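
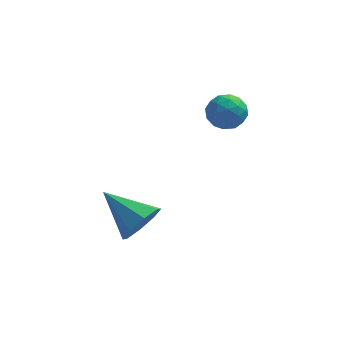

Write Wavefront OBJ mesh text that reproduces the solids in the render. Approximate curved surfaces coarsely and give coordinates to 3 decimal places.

v 0.703 4.01 2.782
v 0.983 3.584 2.327
v -0.303 3.636 2.513
v -0.023 3.21 2.058
v 0.07 3.105 2.727
v 0.691 3.336 2.893
v -0.011 3.884 1.947
v 0.61 4.115 2.113
v 0.541 3.506 1.811
v 0.592 3.024 2.293
v 0.088 4.196 2.547
v 0.139 3.714 3.029
v 0.931 3.83 2.578
v -0.251 3.39 2.262
v -0.197 3.329 2.656
v -0.032 3.078 2.388
v 0.76 3.684 2.911
v 0.924 3.434 2.643
v 0.388 3.152 2.879
v -0.244 3.786 2.197
v -0.08 3.536 1.929
v 0.712 4.142 2.452
v 0.877 3.891 2.184
v 0.292 4.068 1.961
v 0.836 3.533 2.007
v 0.245 3.313 1.849
v 0.252 3.71 1.784
v 0.617 3.845 1.881
v 0.866 3.25 2.291
v 0.275 3.03 2.133
v 0.329 2.969 2.526
v 0.694 3.105 2.624
v 0.606 3.204 1.988
v 0.405 4.19 2.707
v -0.186 3.97 2.549
v -0.014 4.115 2.216
v 0.351 4.251 2.314
v 0.435 3.907 2.991
v -0.156 3.687 2.833
v 0.063 3.375 2.959
v 0.428 3.51 3.056
v 0.074 4.016 2.852
v -1.96 0.014 0.093
v -1.525 0.063 0.738
v -3.14 0.806 0.827
v -1.442 0.526 0.371
v -1.663 0.69 -0.159
v -2.057 0.457 -0.542
v -2.395 -0.035 -0.553
v -2.478 -0.499 -0.186
v -2.257 -0.662 0.344
v -1.863 -0.429 0.727
f 1 38 17
f 38 12 41
f 17 41 6
f 38 41 17
f 1 17 13
f 17 6 18
f 13 18 2
f 17 18 13
f 1 13 22
f 13 2 23
f 22 23 8
f 13 23 22
f 1 22 34
f 22 8 37
f 34 37 11
f 22 37 34
f 1 34 38
f 34 11 42
f 38 42 12
f 34 42 38
f 2 18 29
f 18 6 32
f 29 32 10
f 18 32 29
f 6 41 19
f 41 12 40
f 19 40 5
f 41 40 19
f 12 42 39
f 42 11 35
f 39 35 3
f 42 35 39
f 11 37 36
f 37 8 24
f 36 24 7
f 37 24 36
f 8 23 28
f 23 2 25
f 28 25 9
f 23 25 28
f 4 30 16
f 30 10 31
f 16 31 5
f 30 31 16
f 4 16 14
f 16 5 15
f 14 15 3
f 16 15 14
f 4 14 21
f 14 3 20
f 21 20 7
f 14 20 21
f 4 21 26
f 21 7 27
f 26 27 9
f 21 27 26
f 4 26 30
f 26 9 33
f 30 33 10
f 26 33 30
f 5 31 19
f 31 10 32
f 19 32 6
f 31 32 19
f 3 15 39
f 15 5 40
f 39 40 12
f 15 40 39
f 7 20 36
f 20 3 35
f 36 35 11
f 20 35 36
f 9 27 28
f 27 7 24
f 28 24 8
f 27 24 28
f 10 33 29
f 33 9 25
f 29 25 2
f 33 25 29
f 44 43 46
f 44 46 45
f 46 43 47
f 46 47 45
f 47 43 48
f 47 48 45
f 48 43 49
f 48 49 45
f 49 43 50
f 49 50 45
f 50 43 51
f 50 51 45
f 51 43 52
f 51 52 45
f 52 43 44
f 52 44 45



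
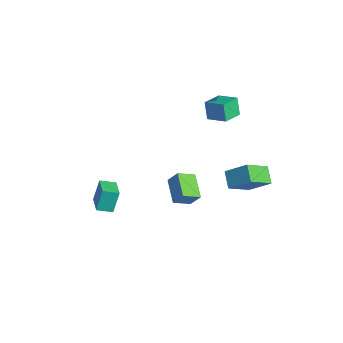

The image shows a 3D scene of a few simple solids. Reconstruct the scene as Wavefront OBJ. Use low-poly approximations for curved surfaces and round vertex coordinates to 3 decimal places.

v 0.504 -1.113 0.183
v -0.897 -0.878 0.827
v 0.46 -0.114 -0.276
v -0.941 0.12 0.367
v 0.941 -0.72 0.993
v -0.46 -0.486 1.636
v 0.897 0.278 0.533
v -0.504 0.513 1.177
v 0.649 3.125 0.03
v 1.074 1.753 0.941
v -0.234 3.275 0.669
v 0.191 1.904 1.579
v 1.489 4.016 0.981
v 1.914 2.645 1.891
v 0.606 4.167 1.619
v 1.031 2.795 2.53
v -3.649 2.452 2.781
v -4.037 2.452 3.884
v -4.307 3.537 2.549
v -4.695 3.537 3.653
v -2.665 3.123 3.127
v -3.053 3.123 4.231
v -3.323 4.208 2.896
v -3.711 4.208 3.999
v -2.876 -4.372 -1.316
v -3.048 -3.936 -0.008
v -2.65 -3.517 -1.571
v -2.821 -3.081 -0.262
v -1.579 -4.639 -1.058
v -1.75 -4.203 0.251
v -1.352 -3.784 -1.312
v -1.524 -3.348 -0.004
f 2 4 1
f 5 2 1
f 1 4 3
f 3 5 1
f 2 8 4
f 6 2 5
f 6 8 2
f 4 8 3
f 7 5 3
f 3 8 7
f 7 6 5
f 8 6 7
f 10 12 9
f 13 10 9
f 9 12 11
f 11 13 9
f 10 16 12
f 14 10 13
f 14 16 10
f 12 16 11
f 15 13 11
f 11 16 15
f 15 14 13
f 16 14 15
f 18 20 17
f 21 18 17
f 17 20 19
f 19 21 17
f 18 24 20
f 22 18 21
f 22 24 18
f 20 24 19
f 23 21 19
f 19 24 23
f 23 22 21
f 24 22 23
f 26 28 25
f 29 26 25
f 25 28 27
f 27 29 25
f 26 32 28
f 30 26 29
f 30 32 26
f 28 32 27
f 31 29 27
f 27 32 31
f 31 30 29
f 32 30 31



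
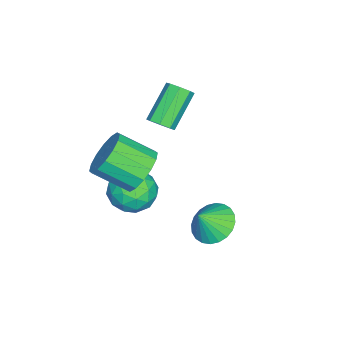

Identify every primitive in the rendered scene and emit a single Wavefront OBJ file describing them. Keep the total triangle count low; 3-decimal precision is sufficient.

v 0.275 0.719 1.959
v 1.336 0.838 1.883
v 1.566 -0.62 2.805
v 0.505 -0.739 2.881
v 1.194 1.108 2.346
v 1.424 -0.35 3.267
v 0.806 1.274 2.704
v 1.036 -0.184 3.626
v 0.275 1.291 2.864
v 0.505 -0.167 3.785
v -0.255 1.154 2.78
v -0.025 -0.303 3.702
v -0.643 0.902 2.477
v -0.413 -0.556 3.399
v -0.786 0.6 2.035
v -0.556 -0.858 2.957
v -0.644 0.33 1.573
v -0.414 -1.128 2.494
v -0.256 0.164 1.214
v -0.026 -1.294 2.136
v 0.275 0.147 1.055
v 0.505 -1.311 1.976
v 0.805 0.283 1.138
v 1.035 -1.174 2.06
v 1.193 0.536 1.441
v 1.423 -0.922 2.363
v 0.417 3.643 -0.296
v 1.213 4.148 -0.565
v 1.003 3.217 0.636
v 1.037 4.401 -0.339
v 0.767 4.539 -0.106
v 0.444 4.54 0.098
v 0.116 4.405 0.243
v -0.165 4.154 0.305
v -0.358 3.825 0.276
v -0.433 3.469 0.16
v -0.379 3.139 -0.026
v -0.203 2.886 -0.252
v 0.067 2.748 -0.485
v 0.39 2.746 -0.689
v 0.717 2.881 -0.834
v 0.999 3.132 -0.896
v 1.192 3.461 -0.867
v 1.267 3.818 -0.751
v -2.092 0.621 2.812
v -1.798 1.126 2.988
v -3.173 1.483 4.264
v -3.468 0.979 4.088
v -2.099 1.207 2.641
v -3.474 1.564 3.917
v -2.397 0.945 2.394
v -3.772 1.302 3.67
v -2.516 0.494 2.391
v -3.891 0.851 3.668
v -2.387 0.117 2.636
v -3.762 0.474 3.912
v -2.086 0.036 2.983
v -3.461 0.393 4.259
v -1.788 0.298 3.23
v -3.163 0.655 4.506
v -1.669 0.749 3.232
v -3.044 1.106 4.509
v -2.201 -0.296 -0.475
v -1.296 0.218 -0.075
v -1.264 -0.818 -1.925
v -0.359 -0.304 -1.525
v -0.75 -1.218 -1.021
v -1.329 -0.895 -0.124
v -1.231 0.295 -1.876
v -1.81 0.618 -0.979
v -0.696 0.583 -0.941
v -0.399 -0.352 -0.412
v -2.161 -0.248 -1.588
v -1.864 -1.183 -1.059
v -1.831 0.007 -0.148
v -0.729 -0.607 -1.852
v -0.959 -1.144 -1.556
v -0.427 -0.842 -1.321
v -1.85 -0.648 -0.177
v -1.318 -0.346 0.058
v -0.998 -1.19 -0.497
v -1.242 -0.254 -2.058
v -0.71 0.048 -1.823
v -2.133 0.242 -0.679
v -1.601 0.544 -0.444
v -1.562 0.59 -1.503
v -0.946 0.523 -0.421
v -0.396 0.216 -1.274
v -0.908 0.569 -1.48
v -1.248 0.758 -0.953
v -0.772 -0.027 -0.111
v -0.221 -0.333 -0.963
v -0.451 -0.87 -0.667
v -0.791 -0.681 -0.14
v -0.419 0.188 -0.62
v -2.339 -0.267 -1.037
v -1.788 -0.573 -1.889
v -1.769 0.081 -1.86
v -2.109 0.27 -1.333
v -2.164 -0.816 -0.726
v -1.614 -1.123 -1.579
v -1.312 -1.358 -1.047
v -1.652 -1.169 -0.52
v -2.141 -0.788 -1.38
f 2 1 5
f 2 5 3
f 3 5 6
f 3 6 4
f 5 1 7
f 5 7 6
f 6 7 8
f 6 8 4
f 7 1 9
f 7 9 8
f 8 9 10
f 8 10 4
f 9 1 11
f 9 11 10
f 10 11 12
f 10 12 4
f 11 1 13
f 11 13 12
f 12 13 14
f 12 14 4
f 13 1 15
f 13 15 14
f 14 15 16
f 14 16 4
f 15 1 17
f 15 17 16
f 16 17 18
f 16 18 4
f 17 1 19
f 17 19 18
f 18 19 20
f 18 20 4
f 19 1 21
f 19 21 20
f 20 21 22
f 20 22 4
f 21 1 23
f 21 23 22
f 22 23 24
f 22 24 4
f 23 1 25
f 23 25 24
f 24 25 26
f 24 26 4
f 25 1 2
f 25 2 26
f 26 2 3
f 26 3 4
f 28 27 30
f 28 30 29
f 30 27 31
f 30 31 29
f 31 27 32
f 31 32 29
f 32 27 33
f 32 33 29
f 33 27 34
f 33 34 29
f 34 27 35
f 34 35 29
f 35 27 36
f 35 36 29
f 36 27 37
f 36 37 29
f 37 27 38
f 37 38 29
f 38 27 39
f 38 39 29
f 39 27 40
f 39 40 29
f 40 27 41
f 40 41 29
f 41 27 42
f 41 42 29
f 42 27 43
f 42 43 29
f 43 27 44
f 43 44 29
f 44 27 28
f 44 28 29
f 46 45 49
f 46 49 47
f 47 49 50
f 47 50 48
f 49 45 51
f 49 51 50
f 50 51 52
f 50 52 48
f 51 45 53
f 51 53 52
f 52 53 54
f 52 54 48
f 53 45 55
f 53 55 54
f 54 55 56
f 54 56 48
f 55 45 57
f 55 57 56
f 56 57 58
f 56 58 48
f 57 45 59
f 57 59 58
f 58 59 60
f 58 60 48
f 59 45 61
f 59 61 60
f 60 61 62
f 60 62 48
f 61 45 46
f 61 46 62
f 62 46 47
f 62 47 48
f 63 100 79
f 100 74 103
f 79 103 68
f 100 103 79
f 63 79 75
f 79 68 80
f 75 80 64
f 79 80 75
f 63 75 84
f 75 64 85
f 84 85 70
f 75 85 84
f 63 84 96
f 84 70 99
f 96 99 73
f 84 99 96
f 63 96 100
f 96 73 104
f 100 104 74
f 96 104 100
f 64 80 91
f 80 68 94
f 91 94 72
f 80 94 91
f 68 103 81
f 103 74 102
f 81 102 67
f 103 102 81
f 74 104 101
f 104 73 97
f 101 97 65
f 104 97 101
f 73 99 98
f 99 70 86
f 98 86 69
f 99 86 98
f 70 85 90
f 85 64 87
f 90 87 71
f 85 87 90
f 66 92 78
f 92 72 93
f 78 93 67
f 92 93 78
f 66 78 76
f 78 67 77
f 76 77 65
f 78 77 76
f 66 76 83
f 76 65 82
f 83 82 69
f 76 82 83
f 66 83 88
f 83 69 89
f 88 89 71
f 83 89 88
f 66 88 92
f 88 71 95
f 92 95 72
f 88 95 92
f 67 93 81
f 93 72 94
f 81 94 68
f 93 94 81
f 65 77 101
f 77 67 102
f 101 102 74
f 77 102 101
f 69 82 98
f 82 65 97
f 98 97 73
f 82 97 98
f 71 89 90
f 89 69 86
f 90 86 70
f 89 86 90
f 72 95 91
f 95 71 87
f 91 87 64
f 95 87 91



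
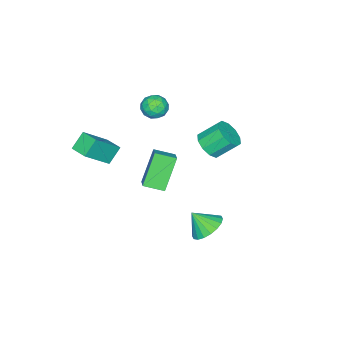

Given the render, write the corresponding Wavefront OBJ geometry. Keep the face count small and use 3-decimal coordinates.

v -2.97 -1.643 0.913
v -2.512 -2.099 1.286
v -3.768 -2.541 0.794
v -3.31 -2.997 1.167
v -3.648 -2.435 1.523
v -3.154 -1.879 1.597
v -3.126 -2.761 0.483
v -2.632 -2.205 0.557
v -2.608 -2.79 1.02
v -2.931 -2.589 1.663
v -3.349 -2.051 0.417
v -3.672 -1.85 1.06
v -2.67 -1.792 1.11
v -3.61 -2.848 0.97
v -3.808 -2.517 1.179
v -3.539 -2.786 1.399
v -3.048 -1.663 1.293
v -2.779 -1.931 1.512
v -3.447 -2.128 1.651
v -3.501 -2.709 0.568
v -3.232 -2.977 0.787
v -2.741 -1.854 0.681
v -2.472 -2.123 0.901
v -2.833 -2.512 0.429
v -2.458 -2.467 1.173
v -2.928 -2.995 1.103
v -2.819 -2.855 0.701
v -2.529 -2.529 0.745
v -2.648 -2.348 1.551
v -3.117 -2.876 1.481
v -3.315 -2.545 1.69
v -3.025 -2.219 1.733
v -2.704 -2.754 1.395
v -3.163 -1.764 0.599
v -3.632 -2.292 0.529
v -3.255 -2.421 0.347
v -2.965 -2.095 0.39
v -3.352 -1.645 0.977
v -3.822 -2.173 0.907
v -3.751 -2.111 1.335
v -3.461 -1.785 1.379
v -3.576 -1.886 0.685
v -1.322 1.925 1.516
v -0.656 2.387 1.508
v -1.193 3.176 2.376
v -1.858 2.715 2.384
v -0.968 2.56 1.157
v -1.505 3.349 2.025
v -1.416 2.49 0.944
v -1.952 3.28 1.811
v -1.827 2.205 0.949
v -2.364 2.995 1.816
v -2.046 1.813 1.17
v -2.582 2.603 2.038
v -1.987 1.464 1.524
v -2.524 2.253 2.392
v -1.675 1.291 1.875
v -2.212 2.08 2.743
v -1.228 1.36 2.089
v -1.764 2.15 2.956
v -0.816 1.645 2.084
v -1.353 2.435 2.951
v -0.598 2.037 1.862
v -1.134 2.827 2.73
v 2.317 4.164 -0.59
v 2.916 4.722 -0.269
v 2.523 3.436 0.29
v 2.585 4.839 -0.094
v 2.201 4.823 -0.019
v 1.84 4.675 -0.056
v 1.574 4.426 -0.199
v 1.454 4.126 -0.419
v 1.506 3.832 -0.674
v 1.718 3.605 -0.912
v 2.049 3.488 -1.086
v 2.433 3.504 -1.162
v 2.794 3.652 -1.124
v 3.06 3.901 -0.981
v 3.179 4.201 -0.761
v 3.128 4.495 -0.506
v -2.327 -0.585 -1.218
v -1.821 -1.518 -0.893
v -1.67 -0.065 -0.75
v -1.163 -0.998 -0.425
v -1.197 -0.542 -2.855
v -0.69 -1.475 -2.53
v -0.539 -0.022 -2.387
v -0.033 -0.955 -2.062
v 2.186 -2.012 1.433
v 1.477 -1.874 2.167
v 2.446 -1.102 1.512
v 1.737 -0.963 2.246
v 3.423 -2.477 2.714
v 2.714 -2.338 3.448
v 3.683 -1.566 2.793
v 2.974 -1.428 3.527
f 1 38 17
f 38 12 41
f 17 41 6
f 38 41 17
f 1 17 13
f 17 6 18
f 13 18 2
f 17 18 13
f 1 13 22
f 13 2 23
f 22 23 8
f 13 23 22
f 1 22 34
f 22 8 37
f 34 37 11
f 22 37 34
f 1 34 38
f 34 11 42
f 38 42 12
f 34 42 38
f 2 18 29
f 18 6 32
f 29 32 10
f 18 32 29
f 6 41 19
f 41 12 40
f 19 40 5
f 41 40 19
f 12 42 39
f 42 11 35
f 39 35 3
f 42 35 39
f 11 37 36
f 37 8 24
f 36 24 7
f 37 24 36
f 8 23 28
f 23 2 25
f 28 25 9
f 23 25 28
f 4 30 16
f 30 10 31
f 16 31 5
f 30 31 16
f 4 16 14
f 16 5 15
f 14 15 3
f 16 15 14
f 4 14 21
f 14 3 20
f 21 20 7
f 14 20 21
f 4 21 26
f 21 7 27
f 26 27 9
f 21 27 26
f 4 26 30
f 26 9 33
f 30 33 10
f 26 33 30
f 5 31 19
f 31 10 32
f 19 32 6
f 31 32 19
f 3 15 39
f 15 5 40
f 39 40 12
f 15 40 39
f 7 20 36
f 20 3 35
f 36 35 11
f 20 35 36
f 9 27 28
f 27 7 24
f 28 24 8
f 27 24 28
f 10 33 29
f 33 9 25
f 29 25 2
f 33 25 29
f 44 43 47
f 44 47 45
f 45 47 48
f 45 48 46
f 47 43 49
f 47 49 48
f 48 49 50
f 48 50 46
f 49 43 51
f 49 51 50
f 50 51 52
f 50 52 46
f 51 43 53
f 51 53 52
f 52 53 54
f 52 54 46
f 53 43 55
f 53 55 54
f 54 55 56
f 54 56 46
f 55 43 57
f 55 57 56
f 56 57 58
f 56 58 46
f 57 43 59
f 57 59 58
f 58 59 60
f 58 60 46
f 59 43 61
f 59 61 60
f 60 61 62
f 60 62 46
f 61 43 63
f 61 63 62
f 62 63 64
f 62 64 46
f 63 43 44
f 63 44 64
f 64 44 45
f 64 45 46
f 66 65 68
f 66 68 67
f 68 65 69
f 68 69 67
f 69 65 70
f 69 70 67
f 70 65 71
f 70 71 67
f 71 65 72
f 71 72 67
f 72 65 73
f 72 73 67
f 73 65 74
f 73 74 67
f 74 65 75
f 74 75 67
f 75 65 76
f 75 76 67
f 76 65 77
f 76 77 67
f 77 65 78
f 77 78 67
f 78 65 79
f 78 79 67
f 79 65 80
f 79 80 67
f 80 65 66
f 80 66 67
f 82 84 81
f 85 82 81
f 81 84 83
f 83 85 81
f 82 88 84
f 86 82 85
f 86 88 82
f 84 88 83
f 87 85 83
f 83 88 87
f 87 86 85
f 88 86 87
f 90 92 89
f 93 90 89
f 89 92 91
f 91 93 89
f 90 96 92
f 94 90 93
f 94 96 90
f 92 96 91
f 95 93 91
f 91 96 95
f 95 94 93
f 96 94 95



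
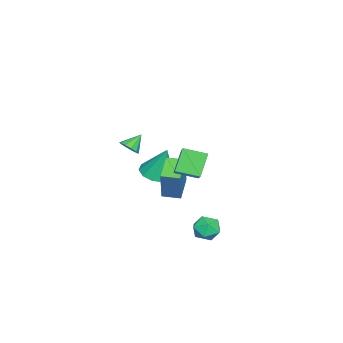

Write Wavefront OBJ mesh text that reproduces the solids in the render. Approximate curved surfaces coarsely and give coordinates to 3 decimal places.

v -1.45 -1.575 0.116
v -0.669 -1.371 2.076
v -1.582 -0.585 0.066
v -0.801 -0.381 2.026
v -0.079 -1.419 -0.446
v 0.702 -1.215 1.514
v -0.211 -0.429 -0.496
v 0.57 -0.225 1.464
v -1.647 -3.701 1.826
v -1.221 -3.755 2.274
v -2.333 -3.259 2.534
v -1.174 -3.414 2.106
v -1.307 -3.182 1.832
v -1.57 -3.148 1.556
v -1.863 -3.325 1.383
v -2.073 -3.646 1.379
v -2.12 -3.987 1.546
v -1.986 -4.219 1.82
v -1.723 -4.253 2.097
v -1.431 -4.076 2.27
v 0.411 -0.219 3.396
v 1.9 0.344 4.47
v 0.172 0.99 3.093
v 1.66 1.554 4.167
v 1.28 -0.334 2.253
v 2.768 0.23 3.327
v 1.04 0.876 1.95
v 2.529 1.439 3.024
v 2.348 2.388 -0.688
v 3.014 2.157 -1.086
v 2.646 1.563 0.286
v 3.312 1.332 -0.112
v 3.264 2.079 0.197
v 3.08 2.588 -0.405
v 2.58 1.132 -0.395
v 2.396 1.641 -0.997
v 3.157 1.38 -0.906
v 3.58 1.966 -0.539
v 2.08 1.754 -0.261
v 2.503 2.34 0.106
v -3.938 -3.013 -1.156
v -3.094 -3.46 -1.059
v -3.802 -2.347 0.736
v -2.989 -2.912 -1.26
v -3.246 -2.402 -1.42
v -3.767 -2.125 -1.48
v -4.354 -2.187 -1.416
v -4.782 -2.565 -1.253
v -4.887 -3.113 -1.052
v -4.63 -3.623 -0.891
v -4.109 -3.9 -0.832
v -3.522 -3.838 -0.896
f 2 4 1
f 5 2 1
f 1 4 3
f 3 5 1
f 2 8 4
f 6 2 5
f 6 8 2
f 4 8 3
f 7 5 3
f 3 8 7
f 7 6 5
f 8 6 7
f 10 9 12
f 10 12 11
f 12 9 13
f 12 13 11
f 13 9 14
f 13 14 11
f 14 9 15
f 14 15 11
f 15 9 16
f 15 16 11
f 16 9 17
f 16 17 11
f 17 9 18
f 17 18 11
f 18 9 19
f 18 19 11
f 19 9 20
f 19 20 11
f 20 9 10
f 20 10 11
f 22 24 21
f 25 22 21
f 21 24 23
f 23 25 21
f 22 28 24
f 26 22 25
f 26 28 22
f 24 28 23
f 27 25 23
f 23 28 27
f 27 26 25
f 28 26 27
f 29 40 34
f 29 34 30
f 29 30 36
f 29 36 39
f 29 39 40
f 30 34 38
f 34 40 33
f 40 39 31
f 39 36 35
f 36 30 37
f 32 38 33
f 32 33 31
f 32 31 35
f 32 35 37
f 32 37 38
f 33 38 34
f 31 33 40
f 35 31 39
f 37 35 36
f 38 37 30
f 42 41 44
f 42 44 43
f 44 41 45
f 44 45 43
f 45 41 46
f 45 46 43
f 46 41 47
f 46 47 43
f 47 41 48
f 47 48 43
f 48 41 49
f 48 49 43
f 49 41 50
f 49 50 43
f 50 41 51
f 50 51 43
f 51 41 52
f 51 52 43
f 52 41 42
f 52 42 43



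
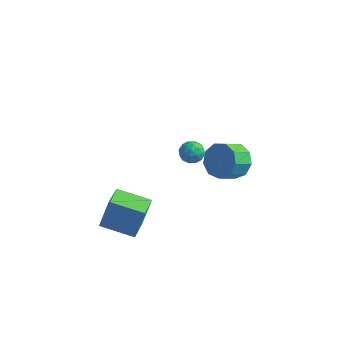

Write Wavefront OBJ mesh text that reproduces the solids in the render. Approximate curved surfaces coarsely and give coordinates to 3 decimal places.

v 1.049 0.681 1.511
v 1.442 0.658 2.004
v 1.058 -0.338 1.456
v 1.451 -0.361 1.949
v 0.854 -0.176 2.03
v 0.848 0.454 2.064
v 1.652 -0.134 1.396
v 1.646 0.496 1.43
v 1.815 0.154 1.933
v 1.321 0.128 2.325
v 1.179 0.192 1.135
v 0.685 0.166 1.527
v 1.245 0.759 1.763
v 1.255 -0.439 1.697
v 0.904 -0.33 1.745
v 1.135 -0.344 2.035
v 0.895 0.639 1.798
v 1.126 0.626 2.088
v 0.781 0.135 2.103
v 1.374 -0.306 1.372
v 1.605 -0.319 1.662
v 1.365 0.664 1.425
v 1.596 0.65 1.715
v 1.719 0.185 1.357
v 1.695 0.449 2.01
v 1.7 -0.15 1.978
v 1.818 -0.016 1.653
v 1.815 0.354 1.673
v 1.405 0.434 2.241
v 1.41 -0.165 2.208
v 1.059 -0.056 2.256
v 1.055 0.314 2.276
v 1.624 0.138 2.199
v 1.09 0.485 1.252
v 1.095 -0.114 1.219
v 1.445 0.006 1.184
v 1.441 0.376 1.204
v 0.8 0.47 1.482
v 0.805 -0.129 1.45
v 0.685 -0.034 1.787
v 0.682 0.336 1.807
v 0.876 0.182 1.261
v -1.754 -2.95 -2.646
v -1.552 -2.408 -1.208
v -2.234 -1.57 -3.099
v -2.033 -1.028 -1.661
v -0.127 -2.512 -3.039
v 0.074 -1.97 -1.601
v -0.608 -1.132 -3.492
v -0.406 -0.59 -2.054
v 1.284 4.154 -2.18
v 2.111 3.682 -2.454
v 1.782 2.734 -1.813
v 0.956 3.206 -1.54
v 2.221 4.029 -1.883
v 1.892 3.082 -1.243
v 1.893 4.435 -1.452
v 1.564 3.488 -0.811
v 1.28 4.709 -1.361
v 0.951 3.762 -0.72
v 0.67 4.723 -1.654
v 0.341 3.776 -1.013
v 0.347 4.471 -2.193
v 0.018 3.524 -1.552
v 0.463 4.07 -2.726
v 0.134 3.123 -2.085
v 0.963 3.708 -3.004
v 0.634 2.761 -2.363
v 1.614 3.555 -2.897
v 1.285 2.607 -2.256
f 1 38 17
f 38 12 41
f 17 41 6
f 38 41 17
f 1 17 13
f 17 6 18
f 13 18 2
f 17 18 13
f 1 13 22
f 13 2 23
f 22 23 8
f 13 23 22
f 1 22 34
f 22 8 37
f 34 37 11
f 22 37 34
f 1 34 38
f 34 11 42
f 38 42 12
f 34 42 38
f 2 18 29
f 18 6 32
f 29 32 10
f 18 32 29
f 6 41 19
f 41 12 40
f 19 40 5
f 41 40 19
f 12 42 39
f 42 11 35
f 39 35 3
f 42 35 39
f 11 37 36
f 37 8 24
f 36 24 7
f 37 24 36
f 8 23 28
f 23 2 25
f 28 25 9
f 23 25 28
f 4 30 16
f 30 10 31
f 16 31 5
f 30 31 16
f 4 16 14
f 16 5 15
f 14 15 3
f 16 15 14
f 4 14 21
f 14 3 20
f 21 20 7
f 14 20 21
f 4 21 26
f 21 7 27
f 26 27 9
f 21 27 26
f 4 26 30
f 26 9 33
f 30 33 10
f 26 33 30
f 5 31 19
f 31 10 32
f 19 32 6
f 31 32 19
f 3 15 39
f 15 5 40
f 39 40 12
f 15 40 39
f 7 20 36
f 20 3 35
f 36 35 11
f 20 35 36
f 9 27 28
f 27 7 24
f 28 24 8
f 27 24 28
f 10 33 29
f 33 9 25
f 29 25 2
f 33 25 29
f 44 46 43
f 47 44 43
f 43 46 45
f 45 47 43
f 44 50 46
f 48 44 47
f 48 50 44
f 46 50 45
f 49 47 45
f 45 50 49
f 49 48 47
f 50 48 49
f 52 51 55
f 52 55 53
f 53 55 56
f 53 56 54
f 55 51 57
f 55 57 56
f 56 57 58
f 56 58 54
f 57 51 59
f 57 59 58
f 58 59 60
f 58 60 54
f 59 51 61
f 59 61 60
f 60 61 62
f 60 62 54
f 61 51 63
f 61 63 62
f 62 63 64
f 62 64 54
f 63 51 65
f 63 65 64
f 64 65 66
f 64 66 54
f 65 51 67
f 65 67 66
f 66 67 68
f 66 68 54
f 67 51 69
f 67 69 68
f 68 69 70
f 68 70 54
f 69 51 52
f 69 52 70
f 70 52 53
f 70 53 54



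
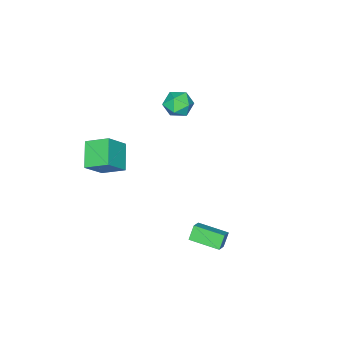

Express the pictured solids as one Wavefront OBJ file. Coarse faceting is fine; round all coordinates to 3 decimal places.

v 0.284 -4.911 1.161
v 1.501 -5.1 2.446
v -0.229 -3.592 1.84
v 0.988 -3.781 3.125
v 1.452 -3.959 0.195
v 2.669 -4.148 1.48
v 0.939 -2.64 0.874
v 2.156 -2.829 2.159
v -3.365 -1.573 4.278
v -2.592 -2.028 3.889
v -4.288 -2.792 3.871
v -3.515 -3.247 3.482
v -3.577 -3.131 4.451
v -3.007 -2.377 4.702
v -3.873 -2.443 3.058
v -3.303 -1.689 3.309
v -2.906 -2.565 3.135
v -2.723 -2.991 3.996
v -4.157 -1.829 3.764
v -3.974 -2.255 4.625
v 1.004 2.238 -2.119
v 0.474 2.175 -1.297
v 0.509 3.97 -2.304
v -0.02 3.906 -1.482
v 1.72 2.494 -1.638
v 1.191 2.43 -0.816
v 1.226 4.225 -1.823
v 0.696 4.162 -1.001
f 2 4 1
f 5 2 1
f 1 4 3
f 3 5 1
f 2 8 4
f 6 2 5
f 6 8 2
f 4 8 3
f 7 5 3
f 3 8 7
f 7 6 5
f 8 6 7
f 9 20 14
f 9 14 10
f 9 10 16
f 9 16 19
f 9 19 20
f 10 14 18
f 14 20 13
f 20 19 11
f 19 16 15
f 16 10 17
f 12 18 13
f 12 13 11
f 12 11 15
f 12 15 17
f 12 17 18
f 13 18 14
f 11 13 20
f 15 11 19
f 17 15 16
f 18 17 10
f 22 24 21
f 25 22 21
f 21 24 23
f 23 25 21
f 22 28 24
f 26 22 25
f 26 28 22
f 24 28 23
f 27 25 23
f 23 28 27
f 27 26 25
f 28 26 27



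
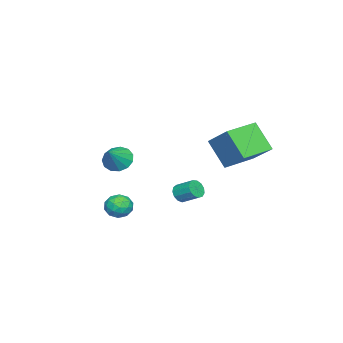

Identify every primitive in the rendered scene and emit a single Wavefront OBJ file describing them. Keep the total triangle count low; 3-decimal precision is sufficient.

v 3.44 -1.166 0.489
v 4.186 -1.14 0.483
v 3.474 -1.86 1.477
v 4.22 -1.834 1.471
v 3.826 -1.221 1.633
v 3.806 -0.792 1.022
v 3.854 -2.208 0.938
v 3.834 -1.779 0.327
v 4.442 -1.784 0.76
v 4.425 -1.174 1.189
v 3.235 -1.826 0.771
v 3.218 -1.216 1.2
v 3.81 -1.092 0.399
v 3.85 -1.908 1.561
v 3.618 -1.547 1.656
v 4.057 -1.532 1.652
v 3.587 -0.887 0.716
v 4.025 -0.872 0.712
v 3.813 -0.919 1.388
v 3.635 -2.128 1.248
v 4.073 -2.113 1.244
v 3.603 -1.468 0.308
v 4.042 -1.453 0.304
v 3.847 -2.081 0.572
v 4.399 -1.455 0.558
v 4.419 -1.863 1.139
v 4.204 -2.083 0.826
v 4.192 -1.831 0.467
v 4.389 -1.097 0.811
v 4.409 -1.504 1.391
v 4.177 -1.144 1.487
v 4.165 -0.892 1.128
v 4.54 -1.475 0.974
v 3.251 -1.496 0.569
v 3.271 -1.903 1.149
v 3.495 -2.108 0.832
v 3.483 -1.856 0.473
v 3.241 -1.137 0.821
v 3.261 -1.545 1.402
v 3.468 -1.169 1.493
v 3.456 -0.917 1.134
v 3.12 -1.525 0.986
v 3.526 1.5 2.202
v 4.058 1.406 2.21
v 4.206 2.286 2.725
v 3.674 2.38 2.718
v 4.002 1.564 1.956
v 4.15 2.444 2.471
v 3.795 1.702 1.78
v 3.944 2.582 2.295
v 3.503 1.776 1.739
v 3.651 2.655 2.254
v 3.218 1.762 1.844
v 3.366 2.641 2.359
v 3.031 1.665 2.063
v 3.179 2.545 2.579
v 3.001 1.516 2.327
v 3.149 2.395 2.842
v 3.137 1.362 2.551
v 3.285 2.241 3.066
v 3.397 1.251 2.664
v 3.545 2.131 3.179
v 3.698 1.22 2.631
v 3.846 2.1 3.146
v 3.944 1.278 2.462
v 4.092 2.158 2.977
v 0.433 -3.036 2.492
v 0.92 -2.727 1.91
v 1.507 -3.044 3.388
v 0.737 -2.365 2.132
v 0.457 -2.217 2.468
v 0.17 -2.329 2.812
v -0.035 -2.666 3.054
v -0.09 -3.12 3.118
v 0.02 -3.548 2.982
v 0.261 -3.813 2.691
v 0.557 -3.832 2.336
v 0.813 -3.598 2.031
v 0.949 -3.186 1.872
v -2.89 1.922 3.819
v -2.103 3.183 4.97
v -2.434 2.967 2.362
v -1.647 4.228 3.513
v -1.273 1.032 3.687
v -0.486 2.293 4.838
v -0.817 2.077 2.23
v -0.03 3.338 3.381
f 1 38 17
f 38 12 41
f 17 41 6
f 38 41 17
f 1 17 13
f 17 6 18
f 13 18 2
f 17 18 13
f 1 13 22
f 13 2 23
f 22 23 8
f 13 23 22
f 1 22 34
f 22 8 37
f 34 37 11
f 22 37 34
f 1 34 38
f 34 11 42
f 38 42 12
f 34 42 38
f 2 18 29
f 18 6 32
f 29 32 10
f 18 32 29
f 6 41 19
f 41 12 40
f 19 40 5
f 41 40 19
f 12 42 39
f 42 11 35
f 39 35 3
f 42 35 39
f 11 37 36
f 37 8 24
f 36 24 7
f 37 24 36
f 8 23 28
f 23 2 25
f 28 25 9
f 23 25 28
f 4 30 16
f 30 10 31
f 16 31 5
f 30 31 16
f 4 16 14
f 16 5 15
f 14 15 3
f 16 15 14
f 4 14 21
f 14 3 20
f 21 20 7
f 14 20 21
f 4 21 26
f 21 7 27
f 26 27 9
f 21 27 26
f 4 26 30
f 26 9 33
f 30 33 10
f 26 33 30
f 5 31 19
f 31 10 32
f 19 32 6
f 31 32 19
f 3 15 39
f 15 5 40
f 39 40 12
f 15 40 39
f 7 20 36
f 20 3 35
f 36 35 11
f 20 35 36
f 9 27 28
f 27 7 24
f 28 24 8
f 27 24 28
f 10 33 29
f 33 9 25
f 29 25 2
f 33 25 29
f 44 43 47
f 44 47 45
f 45 47 48
f 45 48 46
f 47 43 49
f 47 49 48
f 48 49 50
f 48 50 46
f 49 43 51
f 49 51 50
f 50 51 52
f 50 52 46
f 51 43 53
f 51 53 52
f 52 53 54
f 52 54 46
f 53 43 55
f 53 55 54
f 54 55 56
f 54 56 46
f 55 43 57
f 55 57 56
f 56 57 58
f 56 58 46
f 57 43 59
f 57 59 58
f 58 59 60
f 58 60 46
f 59 43 61
f 59 61 60
f 60 61 62
f 60 62 46
f 61 43 63
f 61 63 62
f 62 63 64
f 62 64 46
f 63 43 65
f 63 65 64
f 64 65 66
f 64 66 46
f 65 43 44
f 65 44 66
f 66 44 45
f 66 45 46
f 68 67 70
f 68 70 69
f 70 67 71
f 70 71 69
f 71 67 72
f 71 72 69
f 72 67 73
f 72 73 69
f 73 67 74
f 73 74 69
f 74 67 75
f 74 75 69
f 75 67 76
f 75 76 69
f 76 67 77
f 76 77 69
f 77 67 78
f 77 78 69
f 78 67 79
f 78 79 69
f 79 67 68
f 79 68 69
f 81 83 80
f 84 81 80
f 80 83 82
f 82 84 80
f 81 87 83
f 85 81 84
f 85 87 81
f 83 87 82
f 86 84 82
f 82 87 86
f 86 85 84
f 87 85 86



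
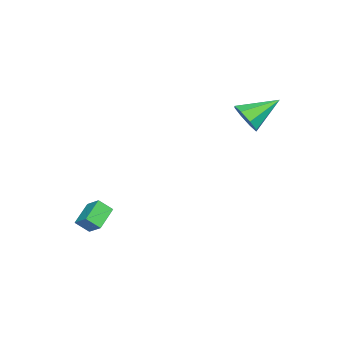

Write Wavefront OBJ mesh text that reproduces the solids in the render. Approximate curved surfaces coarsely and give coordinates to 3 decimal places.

v -3.17 3.163 2.834
v -2.35 3.696 3.127
v -4.43 4.537 3.866
v -2.639 3.943 2.445
v -3.239 3.733 1.991
v -3.798 3.19 2.031
v -3.989 2.631 2.542
v -3.701 2.384 3.224
v -3.101 2.594 3.678
v -2.542 3.137 3.638
v 0.635 -3.166 -3.443
v 0.901 -3.843 -2.787
v 1.019 -2.359 -2.768
v 1.286 -3.036 -2.111
v 1.974 -3.264 -4.089
v 2.241 -3.941 -3.432
v 2.359 -2.457 -3.413
v 2.625 -3.134 -2.757
f 2 1 4
f 2 4 3
f 4 1 5
f 4 5 3
f 5 1 6
f 5 6 3
f 6 1 7
f 6 7 3
f 7 1 8
f 7 8 3
f 8 1 9
f 8 9 3
f 9 1 10
f 9 10 3
f 10 1 2
f 10 2 3
f 12 14 11
f 15 12 11
f 11 14 13
f 13 15 11
f 12 18 14
f 16 12 15
f 16 18 12
f 14 18 13
f 17 15 13
f 13 18 17
f 17 16 15
f 18 16 17



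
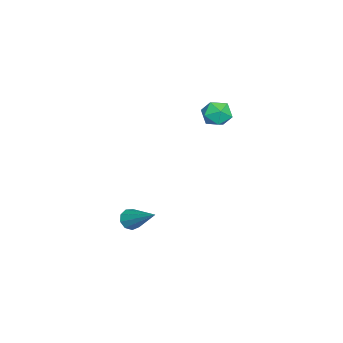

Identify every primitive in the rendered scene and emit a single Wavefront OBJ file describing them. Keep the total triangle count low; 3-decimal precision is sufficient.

v -2.427 1.809 2.138
v -2.059 2.357 2.352
v -1.641 1.583 1.368
v -1.273 2.131 1.582
v -1.338 1.575 1.992
v -1.824 1.715 2.468
v -1.876 2.225 1.252
v -2.362 2.365 1.728
v -1.719 2.614 1.805
v -1.386 2.212 2.262
v -2.314 1.728 1.458
v -1.981 1.326 1.915
v -0.329 -1.15 -3.666
v 0.054 -1.495 -3.6
v 0.549 0.01 -2.674
v 0.118 -1.297 -3.889
v -0.028 -1.03 -4.073
v -0.314 -0.819 -4.066
v -0.607 -0.763 -3.872
v -0.77 -0.888 -3.582
v -0.726 -1.136 -3.331
v -0.496 -1.39 -3.236
v -0.188 -1.532 -3.343
f 1 12 6
f 1 6 2
f 1 2 8
f 1 8 11
f 1 11 12
f 2 6 10
f 6 12 5
f 12 11 3
f 11 8 7
f 8 2 9
f 4 10 5
f 4 5 3
f 4 3 7
f 4 7 9
f 4 9 10
f 5 10 6
f 3 5 12
f 7 3 11
f 9 7 8
f 10 9 2
f 14 13 16
f 14 16 15
f 16 13 17
f 16 17 15
f 17 13 18
f 17 18 15
f 18 13 19
f 18 19 15
f 19 13 20
f 19 20 15
f 20 13 21
f 20 21 15
f 21 13 22
f 21 22 15
f 22 13 23
f 22 23 15
f 23 13 14
f 23 14 15



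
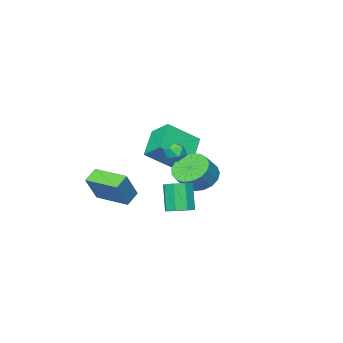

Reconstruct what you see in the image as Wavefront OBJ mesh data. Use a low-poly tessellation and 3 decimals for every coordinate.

v 1.556 -3.778 -1.796
v 2.544 -3.506 -0.208
v 1.122 -1.796 -1.866
v 2.111 -1.524 -0.278
v 2.389 -3.616 -2.342
v 3.378 -3.344 -0.754
v 1.956 -1.634 -2.412
v 2.944 -1.362 -0.824
v 0.206 2.025 0.193
v 0.966 1.809 -0.514
v 1.853 1.939 0.4
v 1.094 2.155 1.107
v 0.917 2.313 -0.538
v 1.804 2.444 0.375
v 0.705 2.751 -0.395
v 1.593 2.882 0.518
v 0.379 3.023 -0.118
v 1.266 3.154 0.796
v 0.014 3.066 0.231
v 0.901 3.197 1.145
v -0.308 2.871 0.572
v 0.579 3.002 1.485
v -0.512 2.481 0.825
v 0.375 2.612 1.739
v -0.551 1.987 0.934
v 0.336 2.118 1.847
v -0.417 1.502 0.873
v 0.471 1.633 1.787
v -0.14 1.136 0.657
v 0.748 1.267 1.57
v 0.217 0.974 0.334
v 1.104 1.105 1.247
v 0.571 1.052 -0.021
v 1.458 1.183 0.892
v 0.841 1.354 -0.327
v 1.728 1.485 0.586
v -3.247 -2.916 0.159
v -1.659 -3.731 1.427
v -3.296 -1.7 1.002
v -1.708 -2.515 2.27
v -1.892 -2.065 -0.99
v -0.304 -2.88 0.278
v -1.941 -0.849 -0.147
v -0.353 -1.664 1.121
v 3.643 4.143 -0.577
v 4.262 4.483 -0.296
v 3.876 3.917 1.238
v 3.257 3.577 0.957
v 3.794 4.829 -0.286
v 3.408 4.262 1.248
v 3.238 4.773 -0.446
v 2.852 4.207 1.088
v 2.919 4.348 -0.683
v 2.533 3.782 0.85
v 3.024 3.803 -0.858
v 2.638 3.237 0.676
v 3.492 3.458 -0.868
v 3.106 2.891 0.666
v 4.048 3.513 -0.708
v 3.662 2.947 0.826
v 4.367 3.938 -0.47
v 3.981 3.372 1.063
v 2.938 3.584 3.357
v 3.293 3.707 2.837
v 2.787 2.613 3.023
v 3.142 2.736 2.503
v 3.419 2.707 3.081
v 3.512 3.307 3.287
v 2.568 3.013 2.573
v 2.661 3.613 2.779
v 3.064 3.355 2.353
v 3.59 3.165 2.666
v 2.49 3.155 3.194
v 3.016 2.965 3.507
f 2 4 1
f 5 2 1
f 1 4 3
f 3 5 1
f 2 8 4
f 6 2 5
f 6 8 2
f 4 8 3
f 7 5 3
f 3 8 7
f 7 6 5
f 8 6 7
f 10 9 13
f 10 13 11
f 11 13 14
f 11 14 12
f 13 9 15
f 13 15 14
f 14 15 16
f 14 16 12
f 15 9 17
f 15 17 16
f 16 17 18
f 16 18 12
f 17 9 19
f 17 19 18
f 18 19 20
f 18 20 12
f 19 9 21
f 19 21 20
f 20 21 22
f 20 22 12
f 21 9 23
f 21 23 22
f 22 23 24
f 22 24 12
f 23 9 25
f 23 25 24
f 24 25 26
f 24 26 12
f 25 9 27
f 25 27 26
f 26 27 28
f 26 28 12
f 27 9 29
f 27 29 28
f 28 29 30
f 28 30 12
f 29 9 31
f 29 31 30
f 30 31 32
f 30 32 12
f 31 9 33
f 31 33 32
f 32 33 34
f 32 34 12
f 33 9 35
f 33 35 34
f 34 35 36
f 34 36 12
f 35 9 10
f 35 10 36
f 36 10 11
f 36 11 12
f 38 40 37
f 41 38 37
f 37 40 39
f 39 41 37
f 38 44 40
f 42 38 41
f 42 44 38
f 40 44 39
f 43 41 39
f 39 44 43
f 43 42 41
f 44 42 43
f 46 45 49
f 46 49 47
f 47 49 50
f 47 50 48
f 49 45 51
f 49 51 50
f 50 51 52
f 50 52 48
f 51 45 53
f 51 53 52
f 52 53 54
f 52 54 48
f 53 45 55
f 53 55 54
f 54 55 56
f 54 56 48
f 55 45 57
f 55 57 56
f 56 57 58
f 56 58 48
f 57 45 59
f 57 59 58
f 58 59 60
f 58 60 48
f 59 45 61
f 59 61 60
f 60 61 62
f 60 62 48
f 61 45 46
f 61 46 62
f 62 46 47
f 62 47 48
f 63 74 68
f 63 68 64
f 63 64 70
f 63 70 73
f 63 73 74
f 64 68 72
f 68 74 67
f 74 73 65
f 73 70 69
f 70 64 71
f 66 72 67
f 66 67 65
f 66 65 69
f 66 69 71
f 66 71 72
f 67 72 68
f 65 67 74
f 69 65 73
f 71 69 70
f 72 71 64



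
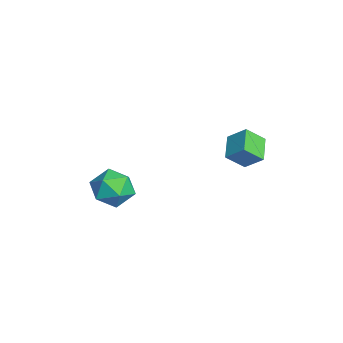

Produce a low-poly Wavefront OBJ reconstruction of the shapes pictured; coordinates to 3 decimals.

v -2.946 -0.86 -3.39
v -1.951 -0.668 -3.802
v -2.589 -2.592 -3.338
v -1.594 -2.4 -3.75
v -1.838 -2.074 -2.735
v -2.059 -1.004 -2.767
v -2.481 -2.256 -4.373
v -2.702 -1.186 -4.405
v -1.664 -1.531 -4.409
v -1.267 -1.418 -3.397
v -3.273 -1.842 -3.743
v -2.876 -1.729 -2.731
v 1.566 2.644 0.594
v 0.438 2.893 1.073
v 1.434 3.472 -0.148
v 0.306 3.721 0.331
v 2.014 3.339 1.289
v 0.886 3.588 1.768
v 1.882 4.167 0.547
v 0.754 4.416 1.026
f 1 12 6
f 1 6 2
f 1 2 8
f 1 8 11
f 1 11 12
f 2 6 10
f 6 12 5
f 12 11 3
f 11 8 7
f 8 2 9
f 4 10 5
f 4 5 3
f 4 3 7
f 4 7 9
f 4 9 10
f 5 10 6
f 3 5 12
f 7 3 11
f 9 7 8
f 10 9 2
f 14 16 13
f 17 14 13
f 13 16 15
f 15 17 13
f 14 20 16
f 18 14 17
f 18 20 14
f 16 20 15
f 19 17 15
f 15 20 19
f 19 18 17
f 20 18 19



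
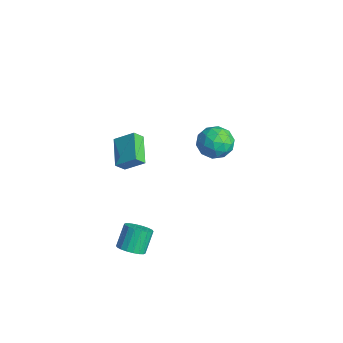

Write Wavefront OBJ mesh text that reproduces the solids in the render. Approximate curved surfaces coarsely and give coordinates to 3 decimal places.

v 1.353 -3.653 -3.305
v 1.863 -4.104 -2.813
v 1.317 -3.378 -1.582
v 0.807 -2.927 -2.075
v 2.071 -3.805 -2.897
v 1.526 -3.079 -1.666
v 2.137 -3.477 -3.062
v 1.592 -2.75 -1.831
v 2.048 -3.183 -3.275
v 1.502 -2.456 -2.044
v 1.821 -2.982 -3.494
v 1.275 -2.255 -2.263
v 1.501 -2.914 -3.676
v 0.956 -2.188 -2.445
v 1.152 -2.993 -3.784
v 0.607 -2.266 -2.553
v 0.843 -3.202 -3.798
v 0.297 -2.476 -2.567
v 0.634 -3.501 -3.714
v 0.089 -2.775 -2.483
v 0.568 -3.83 -3.549
v 0.023 -3.103 -2.318
v 0.658 -4.124 -3.336
v 0.112 -3.397 -2.105
v 0.885 -4.325 -3.117
v 0.339 -3.598 -1.886
v 1.204 -4.392 -2.935
v 0.659 -3.666 -1.704
v 1.553 -4.314 -2.827
v 1.008 -3.587 -1.596
v -4.017 5.018 -0.682
v -3.37 4.519 -1.559
v -4.37 3.261 0.059
v -3.723 2.762 -0.818
v -3.182 3.418 0.026
v -2.964 4.504 -0.432
v -4.776 3.276 -1.068
v -4.558 4.362 -1.526
v -3.84 3.442 -1.798
v -2.854 3.53 -1.121
v -4.886 4.25 -0.379
v -3.9 4.338 0.298
v -3.663 4.923 -1.185
v -4.077 2.857 -0.315
v -3.759 3.243 0.182
v -3.379 2.949 -0.334
v -3.423 4.914 -0.523
v -3.044 4.62 -1.038
v -2.933 3.973 -0.107
v -4.696 3.16 -0.462
v -4.317 2.866 -0.977
v -4.361 4.831 -1.166
v -3.981 4.537 -1.682
v -4.807 3.807 -1.393
v -3.559 3.996 -1.841
v -3.766 2.963 -1.406
v -4.385 3.266 -1.553
v -4.257 3.904 -1.822
v -2.979 4.048 -1.444
v -3.187 3.015 -1.008
v -2.868 3.4 -0.512
v -2.74 4.039 -0.781
v -3.255 3.415 -1.584
v -4.553 4.765 -0.492
v -4.761 3.732 -0.056
v -5 3.741 -0.719
v -4.872 4.38 -0.988
v -3.974 4.817 -0.094
v -4.181 3.784 0.341
v -3.483 3.876 0.322
v -3.355 4.514 0.053
v -4.485 4.365 0.084
v -0.424 -3.193 2.162
v -0.355 -3.781 2.771
v -2.057 -2.594 2.926
v -1.988 -3.182 3.535
v 0.288 -2.278 2.965
v 0.357 -2.866 3.574
v -1.345 -1.679 3.729
v -1.276 -2.267 4.338
f 2 1 5
f 2 5 3
f 3 5 6
f 3 6 4
f 5 1 7
f 5 7 6
f 6 7 8
f 6 8 4
f 7 1 9
f 7 9 8
f 8 9 10
f 8 10 4
f 9 1 11
f 9 11 10
f 10 11 12
f 10 12 4
f 11 1 13
f 11 13 12
f 12 13 14
f 12 14 4
f 13 1 15
f 13 15 14
f 14 15 16
f 14 16 4
f 15 1 17
f 15 17 16
f 16 17 18
f 16 18 4
f 17 1 19
f 17 19 18
f 18 19 20
f 18 20 4
f 19 1 21
f 19 21 20
f 20 21 22
f 20 22 4
f 21 1 23
f 21 23 22
f 22 23 24
f 22 24 4
f 23 1 25
f 23 25 24
f 24 25 26
f 24 26 4
f 25 1 27
f 25 27 26
f 26 27 28
f 26 28 4
f 27 1 29
f 27 29 28
f 28 29 30
f 28 30 4
f 29 1 2
f 29 2 30
f 30 2 3
f 30 3 4
f 31 68 47
f 68 42 71
f 47 71 36
f 68 71 47
f 31 47 43
f 47 36 48
f 43 48 32
f 47 48 43
f 31 43 52
f 43 32 53
f 52 53 38
f 43 53 52
f 31 52 64
f 52 38 67
f 64 67 41
f 52 67 64
f 31 64 68
f 64 41 72
f 68 72 42
f 64 72 68
f 32 48 59
f 48 36 62
f 59 62 40
f 48 62 59
f 36 71 49
f 71 42 70
f 49 70 35
f 71 70 49
f 42 72 69
f 72 41 65
f 69 65 33
f 72 65 69
f 41 67 66
f 67 38 54
f 66 54 37
f 67 54 66
f 38 53 58
f 53 32 55
f 58 55 39
f 53 55 58
f 34 60 46
f 60 40 61
f 46 61 35
f 60 61 46
f 34 46 44
f 46 35 45
f 44 45 33
f 46 45 44
f 34 44 51
f 44 33 50
f 51 50 37
f 44 50 51
f 34 51 56
f 51 37 57
f 56 57 39
f 51 57 56
f 34 56 60
f 56 39 63
f 60 63 40
f 56 63 60
f 35 61 49
f 61 40 62
f 49 62 36
f 61 62 49
f 33 45 69
f 45 35 70
f 69 70 42
f 45 70 69
f 37 50 66
f 50 33 65
f 66 65 41
f 50 65 66
f 39 57 58
f 57 37 54
f 58 54 38
f 57 54 58
f 40 63 59
f 63 39 55
f 59 55 32
f 63 55 59
f 74 76 73
f 77 74 73
f 73 76 75
f 75 77 73
f 74 80 76
f 78 74 77
f 78 80 74
f 76 80 75
f 79 77 75
f 75 80 79
f 79 78 77
f 80 78 79



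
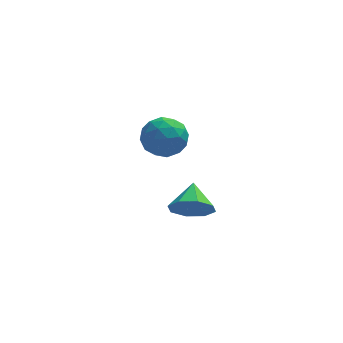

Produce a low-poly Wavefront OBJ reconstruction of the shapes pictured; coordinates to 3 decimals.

v -3.131 -2.96 1.25
v -2.575 -2.641 0.483
v -2.949 -1.74 1.89
v -3.318 -2.483 0.392
v -3.952 -2.604 0.804
v -4.104 -2.935 1.477
v -3.686 -3.28 2.018
v -2.943 -3.438 2.108
v -2.31 -3.316 1.696
v -2.157 -2.986 1.023
v -4.397 3.227 1.035
v -3.877 3.477 1.988
v -3.703 1.563 1.092
v -3.183 1.813 2.045
v -4.294 1.722 2.023
v -4.723 2.751 1.988
v -2.857 2.289 1.092
v -3.286 3.318 1.057
v -2.925 2.897 2.024
v -3.813 2.547 2.599
v -3.767 2.493 0.481
v -4.655 2.143 1.056
v -4.197 3.498 1.507
v -3.383 1.542 1.573
v -4.035 1.489 1.56
v -3.73 1.636 2.121
v -4.695 3.071 1.506
v -4.389 3.218 2.067
v -4.634 2.187 2.087
v -3.191 1.822 1.013
v -2.885 1.969 1.574
v -3.85 3.404 0.959
v -3.545 3.551 1.52
v -2.946 2.853 0.993
v -3.333 3.304 2.088
v -2.925 2.326 2.121
v -2.734 2.606 1.561
v -2.986 3.21 1.54
v -3.855 3.098 2.426
v -3.447 2.12 2.46
v -4.1 2.067 2.447
v -4.352 2.671 2.426
v -3.295 2.757 2.447
v -4.133 2.92 0.62
v -3.725 1.942 0.654
v -3.228 2.369 0.654
v -3.48 2.973 0.633
v -4.655 2.714 0.959
v -4.247 1.736 0.992
v -4.594 1.83 1.54
v -4.846 2.434 1.519
v -4.285 2.283 0.633
f 2 1 4
f 2 4 3
f 4 1 5
f 4 5 3
f 5 1 6
f 5 6 3
f 6 1 7
f 6 7 3
f 7 1 8
f 7 8 3
f 8 1 9
f 8 9 3
f 9 1 10
f 9 10 3
f 10 1 2
f 10 2 3
f 11 48 27
f 48 22 51
f 27 51 16
f 48 51 27
f 11 27 23
f 27 16 28
f 23 28 12
f 27 28 23
f 11 23 32
f 23 12 33
f 32 33 18
f 23 33 32
f 11 32 44
f 32 18 47
f 44 47 21
f 32 47 44
f 11 44 48
f 44 21 52
f 48 52 22
f 44 52 48
f 12 28 39
f 28 16 42
f 39 42 20
f 28 42 39
f 16 51 29
f 51 22 50
f 29 50 15
f 51 50 29
f 22 52 49
f 52 21 45
f 49 45 13
f 52 45 49
f 21 47 46
f 47 18 34
f 46 34 17
f 47 34 46
f 18 33 38
f 33 12 35
f 38 35 19
f 33 35 38
f 14 40 26
f 40 20 41
f 26 41 15
f 40 41 26
f 14 26 24
f 26 15 25
f 24 25 13
f 26 25 24
f 14 24 31
f 24 13 30
f 31 30 17
f 24 30 31
f 14 31 36
f 31 17 37
f 36 37 19
f 31 37 36
f 14 36 40
f 36 19 43
f 40 43 20
f 36 43 40
f 15 41 29
f 41 20 42
f 29 42 16
f 41 42 29
f 13 25 49
f 25 15 50
f 49 50 22
f 25 50 49
f 17 30 46
f 30 13 45
f 46 45 21
f 30 45 46
f 19 37 38
f 37 17 34
f 38 34 18
f 37 34 38
f 20 43 39
f 43 19 35
f 39 35 12
f 43 35 39



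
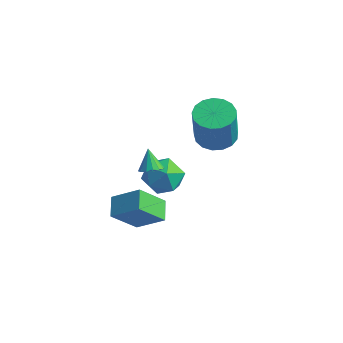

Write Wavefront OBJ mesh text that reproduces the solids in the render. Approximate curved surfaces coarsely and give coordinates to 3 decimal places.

v -1.787 -1.131 -0.236
v -1.442 -0.665 -0.216
v -2.253 -0.829 0.736
v -1.688 -0.574 -0.362
v -1.96 -0.632 -0.475
v -2.186 -0.823 -0.523
v -2.305 -1.098 -0.495
v -2.285 -1.381 -0.397
v -2.132 -1.597 -0.257
v -1.886 -1.689 -0.11
v -1.614 -1.631 0.002
v -1.388 -1.439 0.051
v -1.269 -1.165 0.022
v -1.289 -0.881 -0.075
v -3.103 -0.711 -5.321
v -3.542 -1.926 -3.997
v -3.779 0.056 -4.841
v -4.217 -1.159 -3.516
v -1.863 -0.181 -4.424
v -2.301 -1.396 -3.099
v -2.538 0.586 -3.943
v -2.977 -0.629 -2.619
v -3.244 0.553 -1.521
v -2.373 0.646 -0.883
v -2.267 -0.246 -2.737
v -1.396 -0.153 -2.099
v -2.201 -0.823 -1.822
v -2.805 -0.329 -1.071
v -1.835 0.729 -2.549
v -2.439 1.223 -1.798
v -1.503 0.755 -1.518
v -1.729 -0.204 -1.069
v -2.911 0.604 -2.551
v -3.137 -0.355 -2.102
v -1.564 2.887 -0.184
v -0.662 3.29 -0.234
v -0.293 2.716 1.773
v -1.196 2.313 1.824
v -0.936 3.646 -0.082
v -0.567 3.071 1.925
v -1.354 3.827 0.047
v -0.986 3.252 2.054
v -1.821 3.793 0.123
v -1.452 3.219 2.13
v -2.229 3.552 0.129
v -1.86 2.977 2.136
v -2.484 3.158 0.063
v -2.115 2.584 2.07
v -2.529 2.702 -0.059
v -2.16 2.128 1.948
v -2.353 2.289 -0.21
v -1.984 1.715 1.797
v -1.996 2.013 -0.354
v -1.627 1.438 1.653
v -1.54 1.937 -0.46
v -1.172 1.362 1.547
v -1.09 2.079 -0.502
v -0.721 1.504 1.505
v -0.749 2.406 -0.471
v -0.38 1.831 1.536
v -0.594 2.843 -0.375
v -0.225 2.268 1.633
f 2 1 4
f 2 4 3
f 4 1 5
f 4 5 3
f 5 1 6
f 5 6 3
f 6 1 7
f 6 7 3
f 7 1 8
f 7 8 3
f 8 1 9
f 8 9 3
f 9 1 10
f 9 10 3
f 10 1 11
f 10 11 3
f 11 1 12
f 11 12 3
f 12 1 13
f 12 13 3
f 13 1 14
f 13 14 3
f 14 1 2
f 14 2 3
f 16 18 15
f 19 16 15
f 15 18 17
f 17 19 15
f 16 22 18
f 20 16 19
f 20 22 16
f 18 22 17
f 21 19 17
f 17 22 21
f 21 20 19
f 22 20 21
f 23 34 28
f 23 28 24
f 23 24 30
f 23 30 33
f 23 33 34
f 24 28 32
f 28 34 27
f 34 33 25
f 33 30 29
f 30 24 31
f 26 32 27
f 26 27 25
f 26 25 29
f 26 29 31
f 26 31 32
f 27 32 28
f 25 27 34
f 29 25 33
f 31 29 30
f 32 31 24
f 36 35 39
f 36 39 37
f 37 39 40
f 37 40 38
f 39 35 41
f 39 41 40
f 40 41 42
f 40 42 38
f 41 35 43
f 41 43 42
f 42 43 44
f 42 44 38
f 43 35 45
f 43 45 44
f 44 45 46
f 44 46 38
f 45 35 47
f 45 47 46
f 46 47 48
f 46 48 38
f 47 35 49
f 47 49 48
f 48 49 50
f 48 50 38
f 49 35 51
f 49 51 50
f 50 51 52
f 50 52 38
f 51 35 53
f 51 53 52
f 52 53 54
f 52 54 38
f 53 35 55
f 53 55 54
f 54 55 56
f 54 56 38
f 55 35 57
f 55 57 56
f 56 57 58
f 56 58 38
f 57 35 59
f 57 59 58
f 58 59 60
f 58 60 38
f 59 35 61
f 59 61 60
f 60 61 62
f 60 62 38
f 61 35 36
f 61 36 62
f 62 36 37
f 62 37 38



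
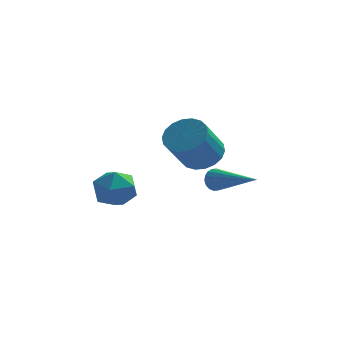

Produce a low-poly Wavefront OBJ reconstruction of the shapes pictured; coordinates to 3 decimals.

v 1.216 0.924 2.455
v 1.74 0.265 2.167
v 1.208 -0.723 3.457
v 0.684 -0.064 3.745
v 1.977 0.463 2.416
v 1.444 -0.525 3.706
v 2.062 0.752 2.673
v 1.529 -0.236 3.962
v 1.98 1.075 2.886
v 1.447 0.087 4.176
v 1.747 1.368 3.015
v 1.214 0.38 4.305
v 1.409 1.574 3.032
v 0.876 0.586 4.322
v 1.032 1.65 2.935
v 0.499 0.662 4.225
v 0.692 1.583 2.743
v 0.16 0.595 4.033
v 0.456 1.385 2.494
v -0.077 0.397 3.784
v 0.371 1.096 2.238
v -0.162 0.108 3.527
v 0.453 0.773 2.024
v -0.08 -0.215 3.314
v 0.686 0.48 1.895
v 0.153 -0.508 3.185
v 1.024 0.274 1.878
v 0.491 -0.714 3.168
v 1.401 0.198 1.975
v 0.868 -0.79 3.265
v 1.828 -0.624 1.799
v 2.091 -0.537 1.37
v 3.392 -1.996 2.481
v 2.17 -0.377 1.511
v 2.181 -0.266 1.709
v 2.122 -0.226 1.924
v 2.005 -0.265 2.115
v 1.853 -0.374 2.243
v 1.696 -0.533 2.283
v 1.565 -0.71 2.227
v 1.486 -0.87 2.086
v 1.475 -0.981 1.888
v 1.534 -1.021 1.673
v 1.651 -0.983 1.482
v 1.803 -0.873 1.354
v 1.96 -0.714 1.314
v -2.256 0.586 1.427
v -1.804 0.797 0.622
v -1.936 -0.897 1.218
v -1.484 -0.686 0.413
v -1.118 -0.422 1.245
v -1.316 0.495 1.374
v -2.424 -0.595 0.466
v -2.622 0.322 0.595
v -1.908 0.067 0.029
v -1.101 0.174 0.51
v -2.639 -0.274 1.33
v -1.832 -0.167 1.811
f 2 1 5
f 2 5 3
f 3 5 6
f 3 6 4
f 5 1 7
f 5 7 6
f 6 7 8
f 6 8 4
f 7 1 9
f 7 9 8
f 8 9 10
f 8 10 4
f 9 1 11
f 9 11 10
f 10 11 12
f 10 12 4
f 11 1 13
f 11 13 12
f 12 13 14
f 12 14 4
f 13 1 15
f 13 15 14
f 14 15 16
f 14 16 4
f 15 1 17
f 15 17 16
f 16 17 18
f 16 18 4
f 17 1 19
f 17 19 18
f 18 19 20
f 18 20 4
f 19 1 21
f 19 21 20
f 20 21 22
f 20 22 4
f 21 1 23
f 21 23 22
f 22 23 24
f 22 24 4
f 23 1 25
f 23 25 24
f 24 25 26
f 24 26 4
f 25 1 27
f 25 27 26
f 26 27 28
f 26 28 4
f 27 1 29
f 27 29 28
f 28 29 30
f 28 30 4
f 29 1 2
f 29 2 30
f 30 2 3
f 30 3 4
f 32 31 34
f 32 34 33
f 34 31 35
f 34 35 33
f 35 31 36
f 35 36 33
f 36 31 37
f 36 37 33
f 37 31 38
f 37 38 33
f 38 31 39
f 38 39 33
f 39 31 40
f 39 40 33
f 40 31 41
f 40 41 33
f 41 31 42
f 41 42 33
f 42 31 43
f 42 43 33
f 43 31 44
f 43 44 33
f 44 31 45
f 44 45 33
f 45 31 46
f 45 46 33
f 46 31 32
f 46 32 33
f 47 58 52
f 47 52 48
f 47 48 54
f 47 54 57
f 47 57 58
f 48 52 56
f 52 58 51
f 58 57 49
f 57 54 53
f 54 48 55
f 50 56 51
f 50 51 49
f 50 49 53
f 50 53 55
f 50 55 56
f 51 56 52
f 49 51 58
f 53 49 57
f 55 53 54
f 56 55 48



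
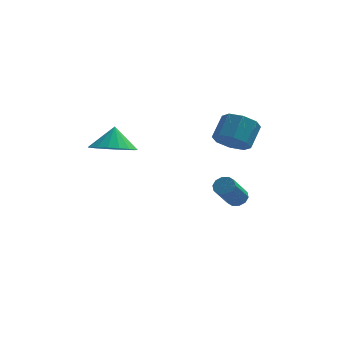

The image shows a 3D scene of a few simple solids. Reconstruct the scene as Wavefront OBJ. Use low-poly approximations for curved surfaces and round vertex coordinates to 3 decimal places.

v -2.663 0.814 2.108
v -1.836 1.263 1.835
v -2.617 1.326 3.092
v -2.145 1.542 1.705
v -2.557 1.676 1.654
v -2.99 1.639 1.694
v -3.358 1.439 1.815
v -3.588 1.115 1.994
v -3.635 0.732 2.196
v -3.49 0.364 2.381
v -3.181 0.086 2.511
v -2.769 -0.048 2.562
v -2.336 -0.012 2.523
v -1.968 0.188 2.401
v -1.737 0.512 2.222
v -1.69 0.896 2.02
v 1.928 3.378 1.371
v 2.548 2.862 1.607
v 2.932 3.707 2.445
v 2.312 4.222 2.209
v 2.723 3.255 1.13
v 3.107 4.1 1.968
v 2.433 3.72 0.794
v 2.817 4.565 1.632
v 1.847 3.984 0.796
v 2.231 4.829 1.634
v 1.308 3.893 1.135
v 1.692 4.738 1.973
v 1.133 3.5 1.612
v 1.517 4.345 2.45
v 1.423 3.035 1.948
v 1.807 3.88 2.786
v 2.009 2.771 1.946
v 2.393 3.616 2.784
v 2.187 3.726 -1.978
v 2.531 3.38 -2.088
v 1.998 2.488 -0.951
v 1.653 2.834 -0.842
v 2.652 3.574 -1.879
v 2.119 2.682 -0.743
v 2.596 3.825 -1.709
v 2.063 2.933 -0.572
v 2.383 4.038 -1.641
v 1.85 3.146 -0.504
v 2.095 4.133 -1.702
v 1.562 3.241 -0.566
v 1.842 4.072 -1.869
v 1.309 3.18 -0.732
v 1.721 3.878 -2.077
v 1.188 2.986 -0.941
v 1.777 3.627 -2.248
v 1.244 2.735 -1.111
v 1.99 3.414 -2.316
v 1.457 2.522 -1.179
v 2.278 3.319 -2.254
v 1.745 2.427 -1.118
f 2 1 4
f 2 4 3
f 4 1 5
f 4 5 3
f 5 1 6
f 5 6 3
f 6 1 7
f 6 7 3
f 7 1 8
f 7 8 3
f 8 1 9
f 8 9 3
f 9 1 10
f 9 10 3
f 10 1 11
f 10 11 3
f 11 1 12
f 11 12 3
f 12 1 13
f 12 13 3
f 13 1 14
f 13 14 3
f 14 1 15
f 14 15 3
f 15 1 16
f 15 16 3
f 16 1 2
f 16 2 3
f 18 17 21
f 18 21 19
f 19 21 22
f 19 22 20
f 21 17 23
f 21 23 22
f 22 23 24
f 22 24 20
f 23 17 25
f 23 25 24
f 24 25 26
f 24 26 20
f 25 17 27
f 25 27 26
f 26 27 28
f 26 28 20
f 27 17 29
f 27 29 28
f 28 29 30
f 28 30 20
f 29 17 31
f 29 31 30
f 30 31 32
f 30 32 20
f 31 17 33
f 31 33 32
f 32 33 34
f 32 34 20
f 33 17 18
f 33 18 34
f 34 18 19
f 34 19 20
f 36 35 39
f 36 39 37
f 37 39 40
f 37 40 38
f 39 35 41
f 39 41 40
f 40 41 42
f 40 42 38
f 41 35 43
f 41 43 42
f 42 43 44
f 42 44 38
f 43 35 45
f 43 45 44
f 44 45 46
f 44 46 38
f 45 35 47
f 45 47 46
f 46 47 48
f 46 48 38
f 47 35 49
f 47 49 48
f 48 49 50
f 48 50 38
f 49 35 51
f 49 51 50
f 50 51 52
f 50 52 38
f 51 35 53
f 51 53 52
f 52 53 54
f 52 54 38
f 53 35 55
f 53 55 54
f 54 55 56
f 54 56 38
f 55 35 36
f 55 36 56
f 56 36 37
f 56 37 38



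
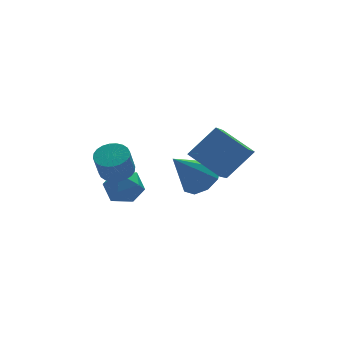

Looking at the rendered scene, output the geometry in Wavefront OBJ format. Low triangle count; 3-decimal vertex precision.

v -3.155 1.512 0.505
v -2.583 0.984 0.54
v -2.972 0.639 1.71
v -3.545 1.168 1.675
v -2.445 1.229 0.658
v -2.834 0.884 1.828
v -2.416 1.516 0.753
v -2.805 1.172 1.922
v -2.499 1.804 0.81
v -2.888 1.459 1.979
v -2.682 2.046 0.82
v -3.071 1.702 1.99
v -2.937 2.208 0.783
v -3.327 1.863 1.952
v -3.226 2.263 0.703
v -3.615 1.919 1.873
v -3.503 2.205 0.593
v -3.893 1.86 1.763
v -3.728 2.041 0.47
v -4.117 1.696 1.64
v -3.866 1.796 0.352
v -4.255 1.451 1.522
v -3.895 1.508 0.258
v -4.284 1.164 1.427
v -3.812 1.221 0.201
v -4.201 0.876 1.37
v -3.629 0.978 0.19
v -4.018 0.634 1.36
v -3.373 0.817 0.228
v -3.763 0.472 1.397
v -3.085 0.761 0.307
v -3.474 0.417 1.477
v -2.807 0.82 0.417
v -3.197 0.475 1.587
v 0.196 -3.779 3.535
v -0.59 -2.489 4.358
v -1.057 -3.755 2.3
v -1.843 -2.465 3.122
v 1.103 -2.655 2.638
v 0.317 -1.365 3.46
v -0.15 -2.631 1.402
v -0.936 -1.341 2.225
v -3.328 2.631 -0.893
v -2.532 3.144 -0.612
v -2.388 1.596 -1.668
v -1.592 2.109 -1.387
v -2.115 1.604 -0.718
v -2.696 2.244 -0.239
v -2.224 2.496 -2.041
v -2.805 3.136 -1.562
v -1.849 3.061 -1.322
v -1.782 2.509 -0.504
v -3.138 2.231 -1.776
v -3.071 1.679 -0.958
v 0.947 1.828 -1.167
v 1.69 2.127 -0.503
v -0.407 1.832 0.347
v 1.374 2.697 -0.787
v 0.858 2.861 -1.249
v 0.383 2.542 -1.672
v 0.173 1.888 -1.859
v 0.324 1.207 -1.722
v 0.767 0.816 -1.325
v 1.293 0.899 -0.854
v 1.658 1.416 -0.529
f 2 1 5
f 2 5 3
f 3 5 6
f 3 6 4
f 5 1 7
f 5 7 6
f 6 7 8
f 6 8 4
f 7 1 9
f 7 9 8
f 8 9 10
f 8 10 4
f 9 1 11
f 9 11 10
f 10 11 12
f 10 12 4
f 11 1 13
f 11 13 12
f 12 13 14
f 12 14 4
f 13 1 15
f 13 15 14
f 14 15 16
f 14 16 4
f 15 1 17
f 15 17 16
f 16 17 18
f 16 18 4
f 17 1 19
f 17 19 18
f 18 19 20
f 18 20 4
f 19 1 21
f 19 21 20
f 20 21 22
f 20 22 4
f 21 1 23
f 21 23 22
f 22 23 24
f 22 24 4
f 23 1 25
f 23 25 24
f 24 25 26
f 24 26 4
f 25 1 27
f 25 27 26
f 26 27 28
f 26 28 4
f 27 1 29
f 27 29 28
f 28 29 30
f 28 30 4
f 29 1 31
f 29 31 30
f 30 31 32
f 30 32 4
f 31 1 33
f 31 33 32
f 32 33 34
f 32 34 4
f 33 1 2
f 33 2 34
f 34 2 3
f 34 3 4
f 36 38 35
f 39 36 35
f 35 38 37
f 37 39 35
f 36 42 38
f 40 36 39
f 40 42 36
f 38 42 37
f 41 39 37
f 37 42 41
f 41 40 39
f 42 40 41
f 43 54 48
f 43 48 44
f 43 44 50
f 43 50 53
f 43 53 54
f 44 48 52
f 48 54 47
f 54 53 45
f 53 50 49
f 50 44 51
f 46 52 47
f 46 47 45
f 46 45 49
f 46 49 51
f 46 51 52
f 47 52 48
f 45 47 54
f 49 45 53
f 51 49 50
f 52 51 44
f 56 55 58
f 56 58 57
f 58 55 59
f 58 59 57
f 59 55 60
f 59 60 57
f 60 55 61
f 60 61 57
f 61 55 62
f 61 62 57
f 62 55 63
f 62 63 57
f 63 55 64
f 63 64 57
f 64 55 65
f 64 65 57
f 65 55 56
f 65 56 57



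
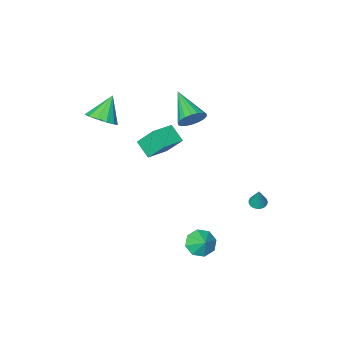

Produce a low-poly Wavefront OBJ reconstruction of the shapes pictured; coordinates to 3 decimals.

v 1.298 2.974 -3.947
v 2.016 3.216 -4.414
v 1.502 3.706 -3.253
v 1.455 3.553 -4.605
v 0.803 3.55 -4.41
v 0.44 3.21 -3.944
v 0.58 2.732 -3.481
v 1.14 2.395 -3.29
v 1.793 2.397 -3.484
v 2.156 2.737 -3.95
v -0.674 -0.754 3.084
v -0.372 -0.425 3.819
v -1.006 -2.666 4.076
v -0.747 -0.349 3.839
v -1.107 -0.354 3.71
v -1.382 -0.438 3.456
v -1.516 -0.584 3.129
v -1.483 -0.764 2.793
v -1.29 -0.942 2.514
v -0.976 -1.083 2.349
v -0.601 -1.159 2.328
v -0.241 -1.154 2.458
v 0.034 -1.07 2.711
v 0.168 -0.924 3.038
v 0.135 -0.744 3.374
v -0.057 -0.565 3.653
v -2.403 3.1 -2.127
v -2.077 3.465 -2.304
v -2.137 3.5 -0.813
v -2.265 3.571 -2.299
v -2.477 3.596 -2.264
v -2.676 3.535 -2.205
v -2.828 3.399 -2.133
v -2.906 3.211 -2.06
v -2.897 3.004 -1.998
v -2.803 2.813 -1.959
v -2.639 2.672 -1.95
v -2.434 2.605 -1.97
v -2.224 2.623 -2.018
v -2.045 2.724 -2.085
v -1.928 2.89 -2.159
v -1.892 3.092 -2.228
v -1.945 3.295 -2.279
v 3.541 -3.37 3.24
v 4.315 -3.377 3.826
v 2.539 -3.75 4.56
v 4.124 -2.865 3.829
v 3.748 -2.513 3.645
v 3.307 -2.433 3.332
v 2.94 -2.651 2.991
v 2.764 -3.097 2.728
v 2.835 -3.63 2.629
v 3.13 -4.08 2.723
v 3.555 -4.305 2.982
v 3.977 -4.233 3.322
v 4.26 -3.887 3.637
v 0.188 -3.086 0.572
v -0.313 -2.245 1.8
v 0.117 -2.094 -0.136
v -0.384 -1.254 1.092
v 1.664 -2.726 0.928
v 1.163 -1.886 2.156
v 1.593 -1.735 0.22
v 1.092 -0.894 1.448
f 2 1 4
f 2 4 3
f 4 1 5
f 4 5 3
f 5 1 6
f 5 6 3
f 6 1 7
f 6 7 3
f 7 1 8
f 7 8 3
f 8 1 9
f 8 9 3
f 9 1 10
f 9 10 3
f 10 1 2
f 10 2 3
f 12 11 14
f 12 14 13
f 14 11 15
f 14 15 13
f 15 11 16
f 15 16 13
f 16 11 17
f 16 17 13
f 17 11 18
f 17 18 13
f 18 11 19
f 18 19 13
f 19 11 20
f 19 20 13
f 20 11 21
f 20 21 13
f 21 11 22
f 21 22 13
f 22 11 23
f 22 23 13
f 23 11 24
f 23 24 13
f 24 11 25
f 24 25 13
f 25 11 26
f 25 26 13
f 26 11 12
f 26 12 13
f 28 27 30
f 28 30 29
f 30 27 31
f 30 31 29
f 31 27 32
f 31 32 29
f 32 27 33
f 32 33 29
f 33 27 34
f 33 34 29
f 34 27 35
f 34 35 29
f 35 27 36
f 35 36 29
f 36 27 37
f 36 37 29
f 37 27 38
f 37 38 29
f 38 27 39
f 38 39 29
f 39 27 40
f 39 40 29
f 40 27 41
f 40 41 29
f 41 27 42
f 41 42 29
f 42 27 43
f 42 43 29
f 43 27 28
f 43 28 29
f 45 44 47
f 45 47 46
f 47 44 48
f 47 48 46
f 48 44 49
f 48 49 46
f 49 44 50
f 49 50 46
f 50 44 51
f 50 51 46
f 51 44 52
f 51 52 46
f 52 44 53
f 52 53 46
f 53 44 54
f 53 54 46
f 54 44 55
f 54 55 46
f 55 44 56
f 55 56 46
f 56 44 45
f 56 45 46
f 58 60 57
f 61 58 57
f 57 60 59
f 59 61 57
f 58 64 60
f 62 58 61
f 62 64 58
f 60 64 59
f 63 61 59
f 59 64 63
f 63 62 61
f 64 62 63



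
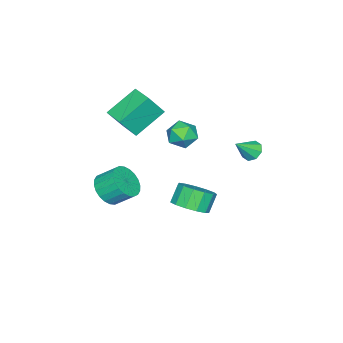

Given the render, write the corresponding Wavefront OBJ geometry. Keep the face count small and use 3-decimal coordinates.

v -0.312 -3.681 1.596
v 0.386 -4.173 2.829
v 0.349 -2.53 1.682
v 1.046 -3.022 2.915
v 1.154 -4.438 0.465
v 1.851 -4.93 1.698
v 1.814 -3.287 0.551
v 2.512 -3.779 1.784
v 1.852 -0.291 2.292
v 2.505 -0.255 1.715
v 1.135 -1.145 1.425
v 1.788 -1.109 0.848
v 1.899 -1.525 1.607
v 2.342 -0.998 2.143
v 1.298 -0.402 0.997
v 1.741 0.125 1.533
v 2.164 -0.324 0.915
v 2.535 -1.018 1.292
v 1.105 -0.382 1.848
v 1.476 -1.076 2.225
v 3.524 -3.9 -2.561
v 4.484 -3.767 -2.421
v 4.237 -2.826 -1.62
v 3.276 -2.96 -1.759
v 4.419 -3.533 -2.716
v 4.172 -2.592 -1.915
v 4.217 -3.354 -2.987
v 3.97 -2.414 -2.186
v 3.909 -3.259 -3.194
v 3.662 -2.319 -2.393
v 3.543 -3.262 -3.304
v 3.296 -2.321 -2.503
v 3.174 -3.361 -3.301
v 2.927 -2.421 -2.499
v 2.858 -3.543 -3.185
v 2.611 -2.603 -2.384
v 2.643 -3.779 -2.974
v 2.396 -2.839 -2.173
v 2.563 -4.034 -2.7
v 2.316 -3.093 -1.899
v 2.628 -4.268 -2.405
v 2.381 -3.327 -1.604
v 2.83 -4.446 -2.134
v 2.583 -3.506 -1.333
v 3.138 -4.541 -1.927
v 2.891 -3.601 -1.126
v 3.504 -4.539 -1.817
v 3.257 -3.598 -1.016
v 3.873 -4.439 -1.821
v 3.626 -3.499 -1.019
v 4.189 -4.257 -1.936
v 3.942 -3.317 -1.135
v 4.404 -4.021 -2.147
v 4.157 -3.081 -1.346
v 1.723 -0.345 -3.73
v 2.205 -1.144 -3.343
v 1.519 -1.093 -2.384
v 1.037 -0.295 -2.77
v 2.488 -0.684 -3.165
v 1.803 -0.633 -2.205
v 2.529 -0.117 -3.166
v 1.843 -0.066 -2.207
v 2.313 0.378 -3.346
v 1.628 0.429 -2.387
v 1.911 0.644 -3.648
v 1.225 0.694 -2.689
v 1.448 0.595 -3.976
v 0.763 0.646 -3.017
v 1.073 0.247 -4.226
v 0.387 0.298 -3.266
v 0.904 -0.288 -4.318
v 0.218 -0.237 -3.359
v 0.995 -0.842 -4.223
v 0.309 -0.791 -3.264
v 1.317 -1.238 -3.972
v 0.632 -1.187 -3.013
v 1.768 -1.351 -3.644
v 1.083 -1.3 -2.685
v 0.888 2.569 0.976
v 1.339 2.622 0.554
v 1.752 2.131 1.844
v 1.283 3.018 0.81
v 0.995 3.15 1.164
v 0.645 2.943 1.407
v 0.437 2.516 1.398
v 0.494 2.121 1.142
v 0.781 1.988 0.789
v 1.132 2.196 0.545
f 2 4 1
f 5 2 1
f 1 4 3
f 3 5 1
f 2 8 4
f 6 2 5
f 6 8 2
f 4 8 3
f 7 5 3
f 3 8 7
f 7 6 5
f 8 6 7
f 9 20 14
f 9 14 10
f 9 10 16
f 9 16 19
f 9 19 20
f 10 14 18
f 14 20 13
f 20 19 11
f 19 16 15
f 16 10 17
f 12 18 13
f 12 13 11
f 12 11 15
f 12 15 17
f 12 17 18
f 13 18 14
f 11 13 20
f 15 11 19
f 17 15 16
f 18 17 10
f 22 21 25
f 22 25 23
f 23 25 26
f 23 26 24
f 25 21 27
f 25 27 26
f 26 27 28
f 26 28 24
f 27 21 29
f 27 29 28
f 28 29 30
f 28 30 24
f 29 21 31
f 29 31 30
f 30 31 32
f 30 32 24
f 31 21 33
f 31 33 32
f 32 33 34
f 32 34 24
f 33 21 35
f 33 35 34
f 34 35 36
f 34 36 24
f 35 21 37
f 35 37 36
f 36 37 38
f 36 38 24
f 37 21 39
f 37 39 38
f 38 39 40
f 38 40 24
f 39 21 41
f 39 41 40
f 40 41 42
f 40 42 24
f 41 21 43
f 41 43 42
f 42 43 44
f 42 44 24
f 43 21 45
f 43 45 44
f 44 45 46
f 44 46 24
f 45 21 47
f 45 47 46
f 46 47 48
f 46 48 24
f 47 21 49
f 47 49 48
f 48 49 50
f 48 50 24
f 49 21 51
f 49 51 50
f 50 51 52
f 50 52 24
f 51 21 53
f 51 53 52
f 52 53 54
f 52 54 24
f 53 21 22
f 53 22 54
f 54 22 23
f 54 23 24
f 56 55 59
f 56 59 57
f 57 59 60
f 57 60 58
f 59 55 61
f 59 61 60
f 60 61 62
f 60 62 58
f 61 55 63
f 61 63 62
f 62 63 64
f 62 64 58
f 63 55 65
f 63 65 64
f 64 65 66
f 64 66 58
f 65 55 67
f 65 67 66
f 66 67 68
f 66 68 58
f 67 55 69
f 67 69 68
f 68 69 70
f 68 70 58
f 69 55 71
f 69 71 70
f 70 71 72
f 70 72 58
f 71 55 73
f 71 73 72
f 72 73 74
f 72 74 58
f 73 55 75
f 73 75 74
f 74 75 76
f 74 76 58
f 75 55 77
f 75 77 76
f 76 77 78
f 76 78 58
f 77 55 56
f 77 56 78
f 78 56 57
f 78 57 58
f 80 79 82
f 80 82 81
f 82 79 83
f 82 83 81
f 83 79 84
f 83 84 81
f 84 79 85
f 84 85 81
f 85 79 86
f 85 86 81
f 86 79 87
f 86 87 81
f 87 79 88
f 87 88 81
f 88 79 80
f 88 80 81



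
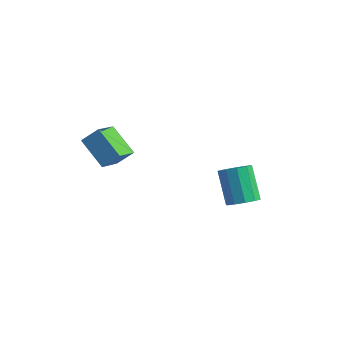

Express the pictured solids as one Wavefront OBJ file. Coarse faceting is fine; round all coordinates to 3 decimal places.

v 0.688 2.877 -3.043
v 1.093 3.538 -3.127
v 0.158 4.284 -1.782
v -0.248 3.623 -1.697
v 0.704 3.564 -3.412
v -0.231 4.31 -2.067
v 0.309 3.327 -3.555
v -0.626 4.073 -2.21
v 0.059 2.919 -3.503
v -0.876 3.665 -2.157
v 0.049 2.494 -3.274
v -0.886 3.24 -1.929
v 0.282 2.216 -2.958
v -0.653 2.962 -1.613
v 0.671 2.19 -2.673
v -0.264 2.936 -1.328
v 1.066 2.427 -2.53
v 0.131 3.173 -1.185
v 1.316 2.835 -2.583
v 0.381 3.581 -1.237
v 1.326 3.26 -2.811
v 0.391 4.006 -1.466
v -2.642 -2.805 1.974
v -3.944 -2.457 2.818
v -2.821 -1.545 1.18
v -4.123 -1.197 2.024
v -2.097 -2.323 2.616
v -3.399 -1.975 3.46
v -2.276 -1.063 1.822
v -3.578 -0.715 2.666
f 2 1 5
f 2 5 3
f 3 5 6
f 3 6 4
f 5 1 7
f 5 7 6
f 6 7 8
f 6 8 4
f 7 1 9
f 7 9 8
f 8 9 10
f 8 10 4
f 9 1 11
f 9 11 10
f 10 11 12
f 10 12 4
f 11 1 13
f 11 13 12
f 12 13 14
f 12 14 4
f 13 1 15
f 13 15 14
f 14 15 16
f 14 16 4
f 15 1 17
f 15 17 16
f 16 17 18
f 16 18 4
f 17 1 19
f 17 19 18
f 18 19 20
f 18 20 4
f 19 1 21
f 19 21 20
f 20 21 22
f 20 22 4
f 21 1 2
f 21 2 22
f 22 2 3
f 22 3 4
f 24 26 23
f 27 24 23
f 23 26 25
f 25 27 23
f 24 30 26
f 28 24 27
f 28 30 24
f 26 30 25
f 29 27 25
f 25 30 29
f 29 28 27
f 30 28 29



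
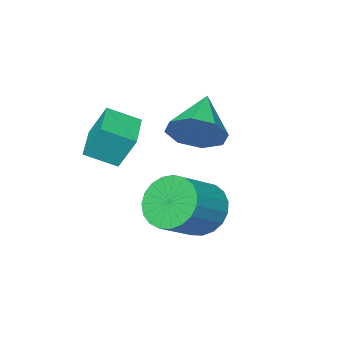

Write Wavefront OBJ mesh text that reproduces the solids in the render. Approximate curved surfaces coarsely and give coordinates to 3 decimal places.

v -0.276 -1.251 2.936
v 0.155 -0.984 3.798
v -1.484 -2.229 3.844
v -0.397 -0.5 3.585
v -0.878 -0.455 2.991
v -1.007 -0.877 2.366
v -0.707 -1.518 2.074
v -0.154 -2.003 2.288
v 0.327 -2.047 2.881
v 0.455 -1.625 3.507
v 0.966 0.521 0.833
v 1.469 0.696 -0.013
v 2.777 0.874 0.801
v 2.274 0.699 1.647
v 1.349 1.079 0.097
v 2.656 1.256 0.91
v 1.163 1.365 0.334
v 2.47 1.543 1.148
v 0.942 1.505 0.657
v 2.249 1.683 1.471
v 0.726 1.476 1.011
v 2.033 1.653 1.825
v 0.551 1.281 1.334
v 1.859 1.458 2.148
v 0.448 0.954 1.571
v 1.756 1.132 2.385
v 0.435 0.553 1.68
v 1.742 0.731 2.493
v 0.514 0.147 1.642
v 1.821 0.324 2.456
v 0.67 -0.195 1.465
v 1.978 -0.018 2.279
v 0.878 -0.413 1.178
v 2.186 -0.236 1.992
v 1.102 -0.47 0.832
v 2.409 -0.292 1.646
v 1.301 -0.355 0.486
v 2.609 -0.177 1.3
v 1.443 -0.088 0.2
v 2.751 0.089 1.014
v 1.503 0.284 0.023
v 2.81 0.461 0.837
v 2.507 -2.915 3.178
v 2.212 -2.399 4.311
v 1.696 -2.273 2.674
v 1.401 -1.757 3.808
v 3.479 -1.863 2.952
v 3.184 -1.347 4.086
v 2.668 -1.221 2.449
v 2.373 -0.705 3.582
f 2 1 4
f 2 4 3
f 4 1 5
f 4 5 3
f 5 1 6
f 5 6 3
f 6 1 7
f 6 7 3
f 7 1 8
f 7 8 3
f 8 1 9
f 8 9 3
f 9 1 10
f 9 10 3
f 10 1 2
f 10 2 3
f 12 11 15
f 12 15 13
f 13 15 16
f 13 16 14
f 15 11 17
f 15 17 16
f 16 17 18
f 16 18 14
f 17 11 19
f 17 19 18
f 18 19 20
f 18 20 14
f 19 11 21
f 19 21 20
f 20 21 22
f 20 22 14
f 21 11 23
f 21 23 22
f 22 23 24
f 22 24 14
f 23 11 25
f 23 25 24
f 24 25 26
f 24 26 14
f 25 11 27
f 25 27 26
f 26 27 28
f 26 28 14
f 27 11 29
f 27 29 28
f 28 29 30
f 28 30 14
f 29 11 31
f 29 31 30
f 30 31 32
f 30 32 14
f 31 11 33
f 31 33 32
f 32 33 34
f 32 34 14
f 33 11 35
f 33 35 34
f 34 35 36
f 34 36 14
f 35 11 37
f 35 37 36
f 36 37 38
f 36 38 14
f 37 11 39
f 37 39 38
f 38 39 40
f 38 40 14
f 39 11 41
f 39 41 40
f 40 41 42
f 40 42 14
f 41 11 12
f 41 12 42
f 42 12 13
f 42 13 14
f 44 46 43
f 47 44 43
f 43 46 45
f 45 47 43
f 44 50 46
f 48 44 47
f 48 50 44
f 46 50 45
f 49 47 45
f 45 50 49
f 49 48 47
f 50 48 49

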